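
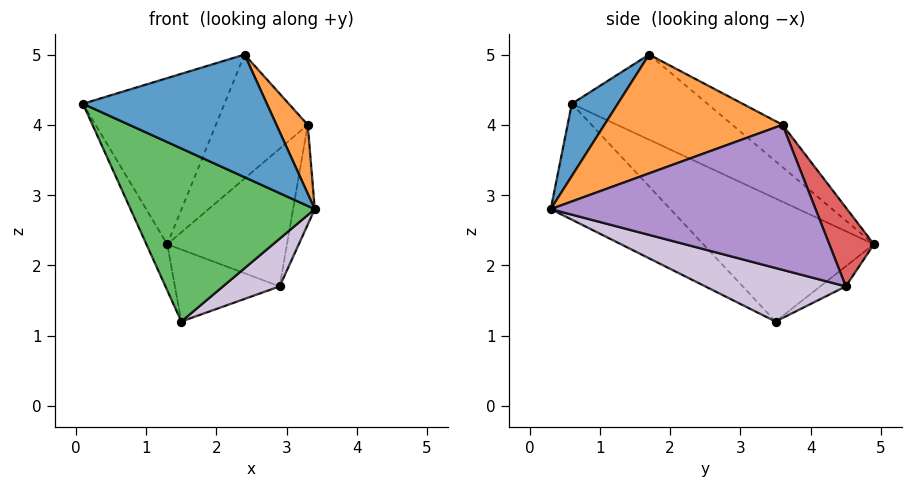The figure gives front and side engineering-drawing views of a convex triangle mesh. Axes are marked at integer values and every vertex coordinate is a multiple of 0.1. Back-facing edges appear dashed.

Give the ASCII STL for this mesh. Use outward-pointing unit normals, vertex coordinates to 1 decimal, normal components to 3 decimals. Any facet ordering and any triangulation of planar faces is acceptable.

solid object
 facet normal 0.196 -0.784 0.588
  outer loop
   vertex 2.4 1.7 5.0
   vertex 0.1 0.6 4.3
   vertex 3.4 0.3 2.8
  endloop
 endfacet
 facet normal -0.457 0.477 0.751
  outer loop
   vertex 2.4 1.7 5.0
   vertex 1.3 4.9 2.3
   vertex 0.1 0.6 4.3
  endloop
 endfacet
 facet normal 0.860 -0.151 0.487
  outer loop
   vertex 3.3 3.6 4.0
   vertex 2.4 1.7 5.0
   vertex 3.4 0.3 2.8
  endloop
 endfacet
 facet normal -0.302 0.552 0.777
  outer loop
   vertex 3.3 3.6 4.0
   vertex 1.3 4.9 2.3
   vertex 2.4 1.7 5.0
  endloop
 endfacet
 facet normal -0.379 -0.584 -0.718
  outer loop
   vertex 1.5 3.5 1.2
   vertex 3.4 0.3 2.8
   vertex 0.1 0.6 4.3
  endloop
 endfacet
 facet normal -0.941 0.115 -0.318
  outer loop
   vertex 1.5 3.5 1.2
   vertex 0.1 0.6 4.3
   vertex 1.3 4.9 2.3
  endloop
 endfacet
 facet normal 0.334 0.896 0.293
  outer loop
   vertex 2.9 4.5 1.7
   vertex 1.3 4.9 2.3
   vertex 3.3 3.6 4.0
  endloop
 endfacet
 facet normal -0.146 0.598 -0.788
  outer loop
   vertex 2.9 4.5 1.7
   vertex 1.5 3.5 1.2
   vertex 1.3 4.9 2.3
  endloop
 endfacet
 facet normal 0.987 0.081 -0.140
  outer loop
   vertex 2.9 4.5 1.7
   vertex 3.3 3.6 4.0
   vertex 3.4 0.3 2.8
  endloop
 endfacet
 facet normal 0.441 -0.178 -0.880
  outer loop
   vertex 2.9 4.5 1.7
   vertex 3.4 0.3 2.8
   vertex 1.5 3.5 1.2
  endloop
 endfacet
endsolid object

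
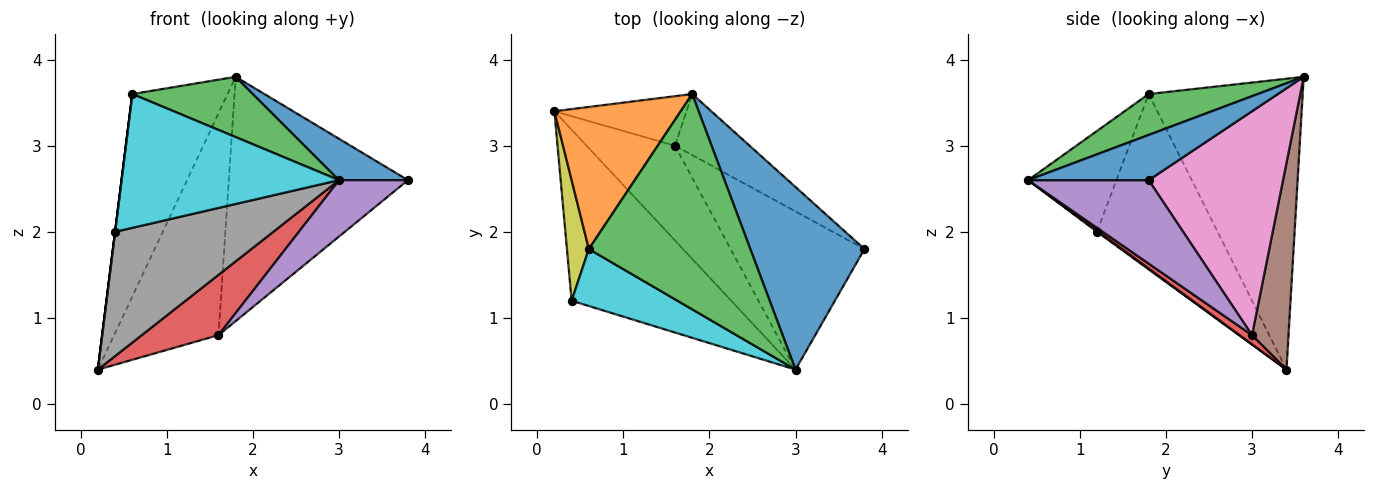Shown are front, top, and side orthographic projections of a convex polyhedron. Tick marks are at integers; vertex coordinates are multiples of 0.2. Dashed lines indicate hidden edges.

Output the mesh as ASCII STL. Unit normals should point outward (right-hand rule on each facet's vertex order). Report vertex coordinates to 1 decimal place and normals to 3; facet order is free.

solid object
 facet normal 0.360 -0.206 0.910
  outer loop
   vertex 1.8 3.6 3.8
   vertex 3.0 0.4 2.6
   vertex 3.8 1.8 2.6
  endloop
 endfacet
 facet normal -0.798 0.493 0.346
  outer loop
   vertex 0.6 1.8 3.6
   vertex 1.8 3.6 3.8
   vertex 0.2 3.4 0.4
  endloop
 endfacet
 facet normal 0.237 -0.262 0.936
  outer loop
   vertex 0.6 1.8 3.6
   vertex 3.0 0.4 2.6
   vertex 1.8 3.6 3.8
  endloop
 endfacet
 facet normal 0.087 -0.535 -0.840
  outer loop
   vertex 1.6 3.0 0.8
   vertex 3.0 0.4 2.6
   vertex 0.2 3.4 0.4
  endloop
 endfacet
 facet normal 0.507 -0.289 -0.812
  outer loop
   vertex 1.6 3.0 0.8
   vertex 3.8 1.8 2.6
   vertex 3.0 0.4 2.6
  endloop
 endfacet
 facet normal 0.323 0.924 -0.206
  outer loop
   vertex 1.6 3.0 0.8
   vertex 0.2 3.4 0.4
   vertex 1.8 3.6 3.8
  endloop
 endfacet
 facet normal 0.588 0.784 -0.196
  outer loop
   vertex 1.6 3.0 0.8
   vertex 1.8 3.6 3.8
   vertex 3.8 1.8 2.6
  endloop
 endfacet
 facet normal 0.006 -0.588 -0.809
  outer loop
   vertex 0.4 1.2 2.0
   vertex 0.2 3.4 0.4
   vertex 3.0 0.4 2.6
  endloop
 endfacet
 facet normal -0.992 0.000 0.124
  outer loop
   vertex 0.4 1.2 2.0
   vertex 0.6 1.8 3.6
   vertex 0.2 3.4 0.4
  endloop
 endfacet
 facet normal -0.350 -0.862 0.367
  outer loop
   vertex 0.4 1.2 2.0
   vertex 3.0 0.4 2.6
   vertex 0.6 1.8 3.6
  endloop
 endfacet
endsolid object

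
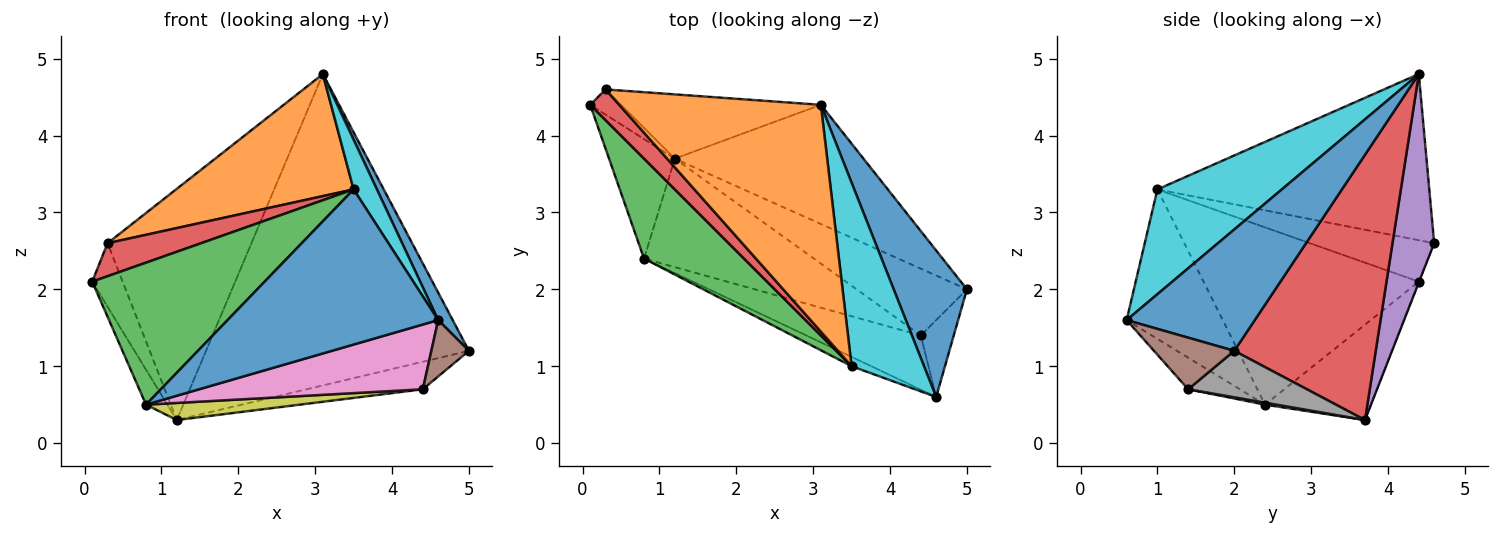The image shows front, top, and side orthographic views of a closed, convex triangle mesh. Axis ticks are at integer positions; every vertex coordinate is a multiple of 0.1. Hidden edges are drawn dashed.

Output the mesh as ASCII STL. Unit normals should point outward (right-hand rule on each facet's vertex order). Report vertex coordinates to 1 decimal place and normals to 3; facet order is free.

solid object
 facet normal 0.852 -0.097 0.514
  outer loop
   vertex 3.1 4.4 4.8
   vertex 4.6 0.6 1.6
   vertex 5.0 2.0 1.2
  endloop
 endfacet
 facet normal -0.812 0.164 -0.560
  outer loop
   vertex 1.2 3.7 0.3
   vertex 0.8 2.4 0.5
   vertex 0.1 4.4 2.1
  endloop
 endfacet
 facet normal -0.010 0.930 -0.368
  outer loop
   vertex 1.2 3.7 0.3
   vertex 0.1 4.4 2.1
   vertex 0.3 4.6 2.6
  endloop
 endfacet
 facet normal 0.449 0.835 -0.319
  outer loop
   vertex 1.2 3.7 0.3
   vertex 3.1 4.4 4.8
   vertex 5.0 2.0 1.2
  endloop
 endfacet
 facet normal 0.269 0.928 -0.258
  outer loop
   vertex 1.2 3.7 0.3
   vertex 0.3 4.6 2.6
   vertex 3.1 4.4 4.8
  endloop
 endfacet
 facet normal 0.784 -0.367 -0.500
  outer loop
   vertex 4.4 1.4 0.7
   vertex 5.0 2.0 1.2
   vertex 4.6 0.6 1.6
  endloop
 endfacet
 facet normal -0.175 -0.755 -0.632
  outer loop
   vertex 4.4 1.4 0.7
   vertex 4.6 0.6 1.6
   vertex 0.8 2.4 0.5
  endloop
 endfacet
 facet normal 0.363 0.355 -0.862
  outer loop
   vertex 4.4 1.4 0.7
   vertex 1.2 3.7 0.3
   vertex 5.0 2.0 1.2
  endloop
 endfacet
 facet normal 0.012 -0.156 -0.988
  outer loop
   vertex 4.4 1.4 0.7
   vertex 0.8 2.4 0.5
   vertex 1.2 3.7 0.3
  endloop
 endfacet
 facet normal 0.813 -0.152 0.562
  outer loop
   vertex 3.5 1.0 3.3
   vertex 4.6 0.6 1.6
   vertex 3.1 4.4 4.8
  endloop
 endfacet
 facet normal -0.415 -0.908 -0.054
  outer loop
   vertex 3.5 1.0 3.3
   vertex 0.8 2.4 0.5
   vertex 4.6 0.6 1.6
  endloop
 endfacet
 facet normal -0.587 -0.384 0.713
  outer loop
   vertex 3.5 1.0 3.3
   vertex 3.1 4.4 4.8
   vertex 0.3 4.6 2.6
  endloop
 endfacet
 facet normal -0.714 -0.572 0.403
  outer loop
   vertex 3.5 1.0 3.3
   vertex 0.1 4.4 2.1
   vertex 0.8 2.4 0.5
  endloop
 endfacet
 facet normal -0.697 -0.525 0.489
  outer loop
   vertex 3.5 1.0 3.3
   vertex 0.3 4.6 2.6
   vertex 0.1 4.4 2.1
  endloop
 endfacet
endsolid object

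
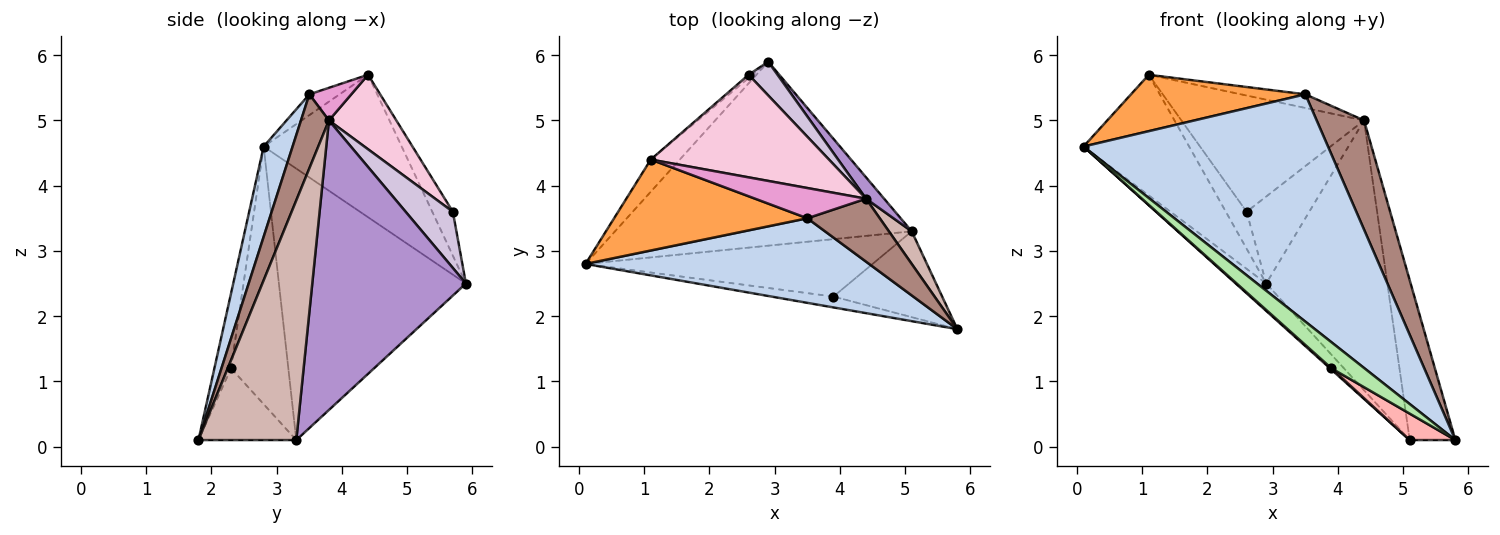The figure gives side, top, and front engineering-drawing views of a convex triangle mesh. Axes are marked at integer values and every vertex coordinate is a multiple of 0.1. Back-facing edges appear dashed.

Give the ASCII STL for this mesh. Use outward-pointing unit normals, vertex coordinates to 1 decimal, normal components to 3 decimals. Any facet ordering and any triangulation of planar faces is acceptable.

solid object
 facet normal -0.784 0.600 -0.160
  outer loop
   vertex 1.1 4.4 5.7
   vertex 2.9 5.9 2.5
   vertex 0.1 2.8 4.6
  endloop
 endfacet
 facet normal 0.110 -0.932 0.347
  outer loop
   vertex 3.5 3.5 5.4
   vertex 0.1 2.8 4.6
   vertex 5.8 1.8 0.1
  endloop
 endfacet
 facet normal -0.091 -0.525 0.846
  outer loop
   vertex 3.5 3.5 5.4
   vertex 1.1 4.4 5.7
   vertex 0.1 2.8 4.6
  endloop
 endfacet
 facet normal -0.671 0.109 -0.733
  outer loop
   vertex 5.1 3.3 0.1
   vertex 0.1 2.8 4.6
   vertex 2.9 5.9 2.5
  endloop
 endfacet
 facet normal -0.702 0.709 -0.063
  outer loop
   vertex 2.6 5.7 3.6
   vertex 2.9 5.9 2.5
   vertex 1.1 4.4 5.7
  endloop
 endfacet
 facet normal -0.422 -0.837 -0.349
  outer loop
   vertex 3.9 2.3 1.2
   vertex 5.8 1.8 0.1
   vertex 0.1 2.8 4.6
  endloop
 endfacet
 facet normal -0.668 -0.017 -0.744
  outer loop
   vertex 3.9 2.3 1.2
   vertex 0.1 2.8 4.6
   vertex 5.1 3.3 0.1
  endloop
 endfacet
 facet normal -0.533 -0.249 -0.808
  outer loop
   vertex 3.9 2.3 1.2
   vertex 5.1 3.3 0.1
   vertex 5.8 1.8 0.1
  endloop
 endfacet
 facet normal 0.784 0.618 0.049
  outer loop
   vertex 4.4 3.8 5.0
   vertex 5.1 3.3 0.1
   vertex 2.9 5.9 2.5
  endloop
 endfacet
 facet normal 0.575 0.763 0.296
  outer loop
   vertex 4.4 3.8 5.0
   vertex 2.9 5.9 2.5
   vertex 2.6 5.7 3.6
  endloop
 endfacet
 facet normal 0.455 -0.771 0.445
  outer loop
   vertex 4.4 3.8 5.0
   vertex 3.5 3.5 5.4
   vertex 5.8 1.8 0.1
  endloop
 endfacet
 facet normal 0.903 0.421 0.086
  outer loop
   vertex 4.4 3.8 5.0
   vertex 5.8 1.8 0.1
   vertex 5.1 3.3 0.1
  endloop
 endfacet
 facet normal 0.259 0.397 0.880
  outer loop
   vertex 4.4 3.8 5.0
   vertex 1.1 4.4 5.7
   vertex 3.5 3.5 5.4
  endloop
 endfacet
 facet normal 0.267 0.723 0.638
  outer loop
   vertex 4.4 3.8 5.0
   vertex 2.6 5.7 3.6
   vertex 1.1 4.4 5.7
  endloop
 endfacet
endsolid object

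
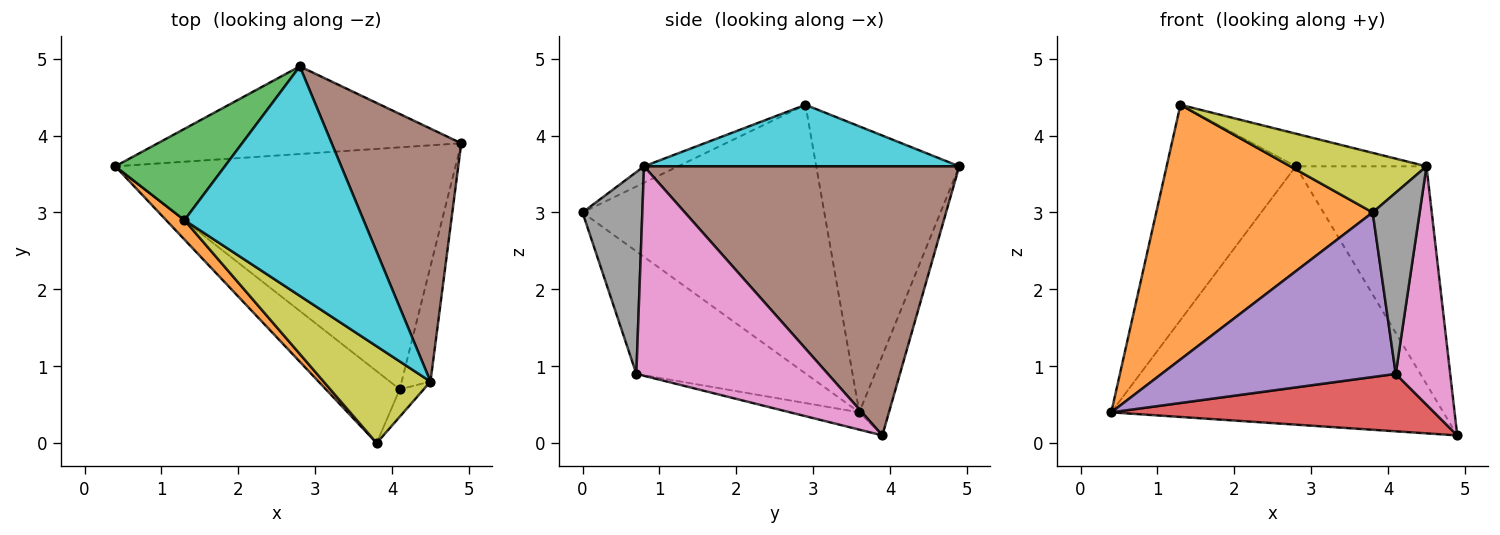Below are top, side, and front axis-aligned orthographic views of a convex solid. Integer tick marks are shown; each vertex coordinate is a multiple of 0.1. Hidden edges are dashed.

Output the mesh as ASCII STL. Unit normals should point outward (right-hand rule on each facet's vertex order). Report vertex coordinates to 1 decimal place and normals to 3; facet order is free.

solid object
 facet normal -0.084 0.944 -0.320
  outer loop
   vertex 2.8 4.9 3.6
   vertex 4.9 3.9 0.1
   vertex 0.4 3.6 0.4
  endloop
 endfacet
 facet normal -0.744 -0.666 0.051
  outer loop
   vertex 1.3 2.9 4.4
   vertex 0.4 3.6 0.4
   vertex 3.8 0.0 3.0
  endloop
 endfacet
 facet normal -0.714 0.645 0.273
  outer loop
   vertex 1.3 2.9 4.4
   vertex 2.8 4.9 3.6
   vertex 0.4 3.6 0.4
  endloop
 endfacet
 facet normal -0.049 -0.231 -0.972
  outer loop
   vertex 4.1 0.7 0.9
   vertex 0.4 3.6 0.4
   vertex 4.9 3.9 0.1
  endloop
 endfacet
 facet normal -0.553 -0.763 -0.333
  outer loop
   vertex 4.1 0.7 0.9
   vertex 3.8 0.0 3.0
   vertex 0.4 3.6 0.4
  endloop
 endfacet
 facet normal 0.844 0.350 0.406
  outer loop
   vertex 4.5 0.8 3.6
   vertex 4.9 3.9 0.1
   vertex 2.8 4.9 3.6
  endloop
 endfacet
 facet normal 0.954 -0.271 -0.131
  outer loop
   vertex 4.5 0.8 3.6
   vertex 4.1 0.7 0.9
   vertex 4.9 3.9 0.1
  endloop
 endfacet
 facet normal 0.783 -0.615 -0.093
  outer loop
   vertex 4.5 0.8 3.6
   vertex 3.8 0.0 3.0
   vertex 4.1 0.7 0.9
  endloop
 endfacet
 facet normal -0.130 -0.520 0.844
  outer loop
   vertex 4.5 0.8 3.6
   vertex 1.3 2.9 4.4
   vertex 3.8 0.0 3.0
  endloop
 endfacet
 facet normal 0.322 0.133 0.937
  outer loop
   vertex 4.5 0.8 3.6
   vertex 2.8 4.9 3.6
   vertex 1.3 2.9 4.4
  endloop
 endfacet
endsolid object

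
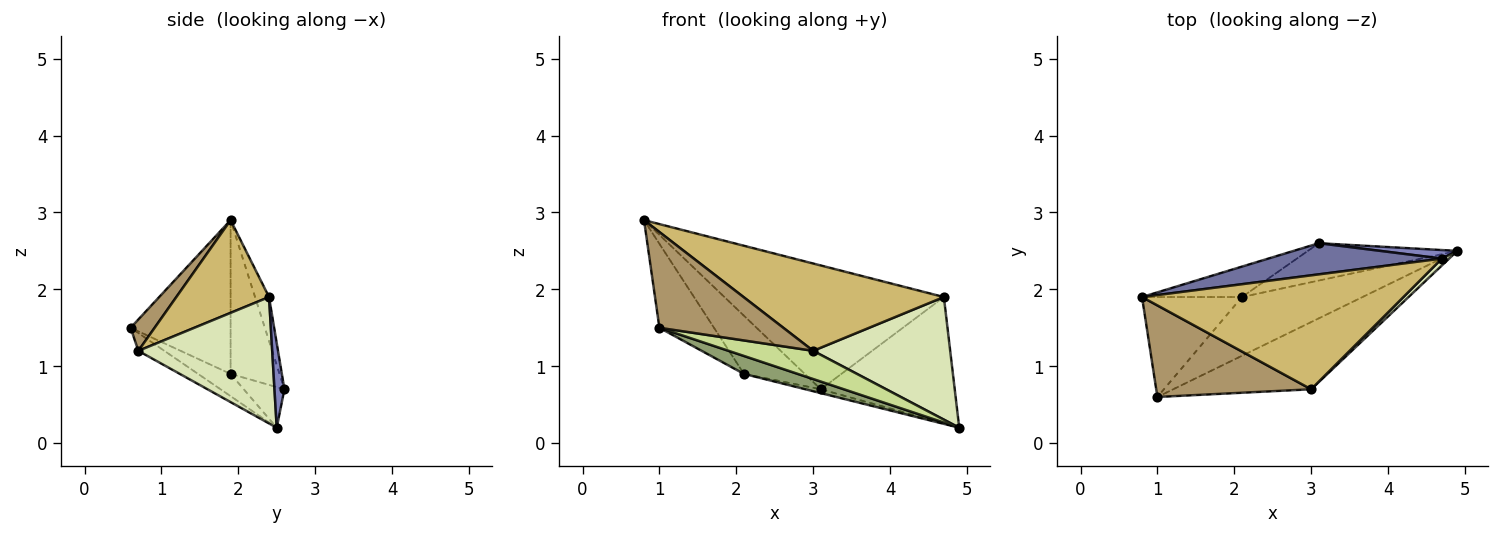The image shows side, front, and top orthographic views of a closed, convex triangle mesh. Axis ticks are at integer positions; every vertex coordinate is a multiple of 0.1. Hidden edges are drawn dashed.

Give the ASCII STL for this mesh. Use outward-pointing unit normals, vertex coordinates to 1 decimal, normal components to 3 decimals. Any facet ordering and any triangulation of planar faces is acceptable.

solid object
 facet normal -0.062 0.968 0.244
  outer loop
   vertex 4.7 2.4 1.9
   vertex 3.1 2.6 0.7
   vertex 0.8 1.9 2.9
  endloop
 endfacet
 facet normal 0.074 0.995 0.067
  outer loop
   vertex 4.7 2.4 1.9
   vertex 4.9 2.5 0.2
   vertex 3.1 2.6 0.7
  endloop
 endfacet
 facet normal -0.762 0.416 -0.496
  outer loop
   vertex 2.1 1.9 0.9
   vertex 1.0 0.6 1.5
   vertex 0.8 1.9 2.9
  endloop
 endfacet
 facet normal -0.581 0.722 -0.377
  outer loop
   vertex 2.1 1.9 0.9
   vertex 0.8 1.9 2.9
   vertex 3.1 2.6 0.7
  endloop
 endfacet
 facet normal -0.174 -0.288 -0.942
  outer loop
   vertex 2.1 1.9 0.9
   vertex 4.9 2.5 0.2
   vertex 1.0 0.6 1.5
  endloop
 endfacet
 facet normal -0.261 0.099 -0.960
  outer loop
   vertex 2.1 1.9 0.9
   vertex 3.1 2.6 0.7
   vertex 4.9 2.5 0.2
  endloop
 endfacet
 facet normal -0.118 -0.384 -0.916
  outer loop
   vertex 3.0 0.7 1.2
   vertex 1.0 0.6 1.5
   vertex 4.9 2.5 0.2
  endloop
 endfacet
 facet normal 0.698 -0.715 0.040
  outer loop
   vertex 3.0 0.7 1.2
   vertex 4.9 2.5 0.2
   vertex 4.7 2.4 1.9
  endloop
 endfacet
 facet normal 0.138 -0.716 0.684
  outer loop
   vertex 3.0 0.7 1.2
   vertex 0.8 1.9 2.9
   vertex 1.0 0.6 1.5
  endloop
 endfacet
 facet normal 0.271 -0.586 0.764
  outer loop
   vertex 3.0 0.7 1.2
   vertex 4.7 2.4 1.9
   vertex 0.8 1.9 2.9
  endloop
 endfacet
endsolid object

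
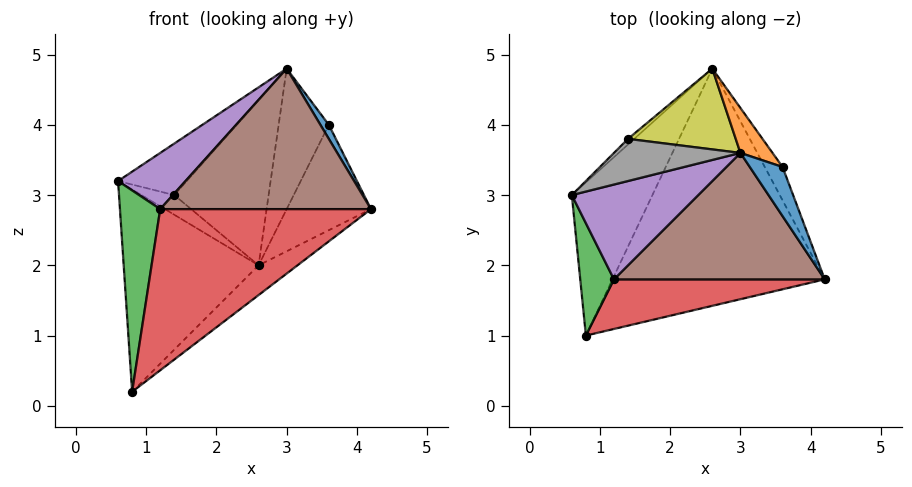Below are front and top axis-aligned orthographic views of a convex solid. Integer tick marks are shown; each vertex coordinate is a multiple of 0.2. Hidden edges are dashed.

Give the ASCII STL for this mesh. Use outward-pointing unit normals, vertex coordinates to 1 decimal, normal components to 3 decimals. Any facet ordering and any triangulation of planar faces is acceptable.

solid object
 facet normal -0.734 0.542 -0.410
  outer loop
   vertex 0.8 1.0 0.2
   vertex 0.6 3.0 3.2
   vertex 2.6 4.8 2.0
  endloop
 endfacet
 facet normal 0.589 0.101 -0.802
  outer loop
   vertex 0.8 1.0 0.2
   vertex 2.6 4.8 2.0
   vertex 4.2 1.8 2.8
  endloop
 endfacet
 facet normal -0.818 -0.502 0.280
  outer loop
   vertex 1.2 1.8 2.8
   vertex 0.6 3.0 3.2
   vertex 0.8 1.0 0.2
  endloop
 endfacet
 facet normal 0.000 -0.956 0.294
  outer loop
   vertex 1.2 1.8 2.8
   vertex 0.8 1.0 0.2
   vertex 4.2 1.8 2.8
  endloop
 endfacet
 facet normal -0.407 -0.466 0.786
  outer loop
   vertex 1.2 1.8 2.8
   vertex 3.0 3.6 4.8
   vertex 0.6 3.0 3.2
  endloop
 endfacet
 facet normal 0.000 -0.743 0.669
  outer loop
   vertex 1.2 1.8 2.8
   vertex 4.2 1.8 2.8
   vertex 3.0 3.6 4.8
  endloop
 endfacet
 facet normal -0.718 0.670 -0.191
  outer loop
   vertex 1.4 3.8 3.0
   vertex 2.6 4.8 2.0
   vertex 0.6 3.0 3.2
  endloop
 endfacet
 facet normal -0.524 0.659 0.539
  outer loop
   vertex 1.4 3.8 3.0
   vertex 0.6 3.0 3.2
   vertex 3.0 3.6 4.8
  endloop
 endfacet
 facet normal -0.357 0.839 0.411
  outer loop
   vertex 1.4 3.8 3.0
   vertex 3.0 3.6 4.8
   vertex 2.6 4.8 2.0
  endloop
 endfacet
 facet normal 0.889 0.437 -0.138
  outer loop
   vertex 3.6 3.4 4.0
   vertex 4.2 1.8 2.8
   vertex 2.6 4.8 2.0
  endloop
 endfacet
 facet normal 0.766 -0.177 0.618
  outer loop
   vertex 3.6 3.4 4.0
   vertex 3.0 3.6 4.8
   vertex 4.2 1.8 2.8
  endloop
 endfacet
 facet normal 0.586 0.772 0.247
  outer loop
   vertex 3.6 3.4 4.0
   vertex 2.6 4.8 2.0
   vertex 3.0 3.6 4.8
  endloop
 endfacet
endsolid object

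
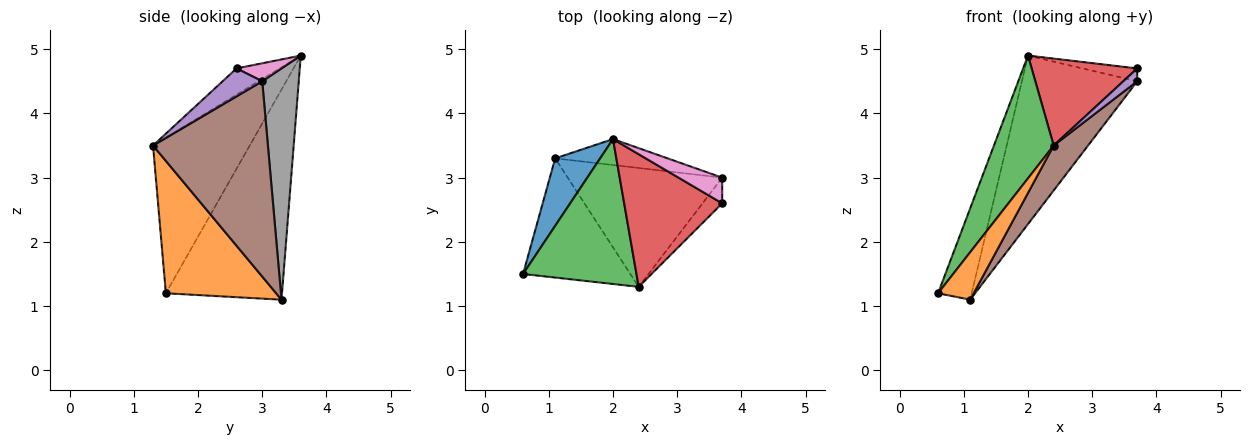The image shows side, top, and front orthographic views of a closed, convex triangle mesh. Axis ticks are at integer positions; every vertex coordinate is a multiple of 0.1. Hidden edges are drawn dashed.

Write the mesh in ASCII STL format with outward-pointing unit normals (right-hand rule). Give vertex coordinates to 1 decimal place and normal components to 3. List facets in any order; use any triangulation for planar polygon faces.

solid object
 facet normal -0.941 0.273 0.201
  outer loop
   vertex 2.0 3.6 4.9
   vertex 1.1 3.3 1.1
   vertex 0.6 1.5 1.2
  endloop
 endfacet
 facet normal 0.753 -0.243 -0.611
  outer loop
   vertex 2.4 1.3 3.5
   vertex 0.6 1.5 1.2
   vertex 1.1 3.3 1.1
  endloop
 endfacet
 facet normal -0.723 -0.447 0.527
  outer loop
   vertex 2.4 1.3 3.5
   vertex 2.0 3.6 4.9
   vertex 0.6 1.5 1.2
  endloop
 endfacet
 facet normal -0.219 -0.535 0.816
  outer loop
   vertex 2.4 1.3 3.5
   vertex 3.7 2.6 4.7
   vertex 2.0 3.6 4.9
  endloop
 endfacet
 facet normal 0.786 -0.276 -0.553
  outer loop
   vertex 3.7 3.0 4.5
   vertex 3.7 2.6 4.7
   vertex 2.4 1.3 3.5
  endloop
 endfacet
 facet normal 0.763 -0.229 -0.604
  outer loop
   vertex 3.7 3.0 4.5
   vertex 2.4 1.3 3.5
   vertex 1.1 3.3 1.1
  endloop
 endfacet
 facet normal 0.346 0.420 0.839
  outer loop
   vertex 3.7 3.0 4.5
   vertex 2.0 3.6 4.9
   vertex 3.7 2.6 4.7
  endloop
 endfacet
 facet normal 0.299 0.943 -0.145
  outer loop
   vertex 3.7 3.0 4.5
   vertex 1.1 3.3 1.1
   vertex 2.0 3.6 4.9
  endloop
 endfacet
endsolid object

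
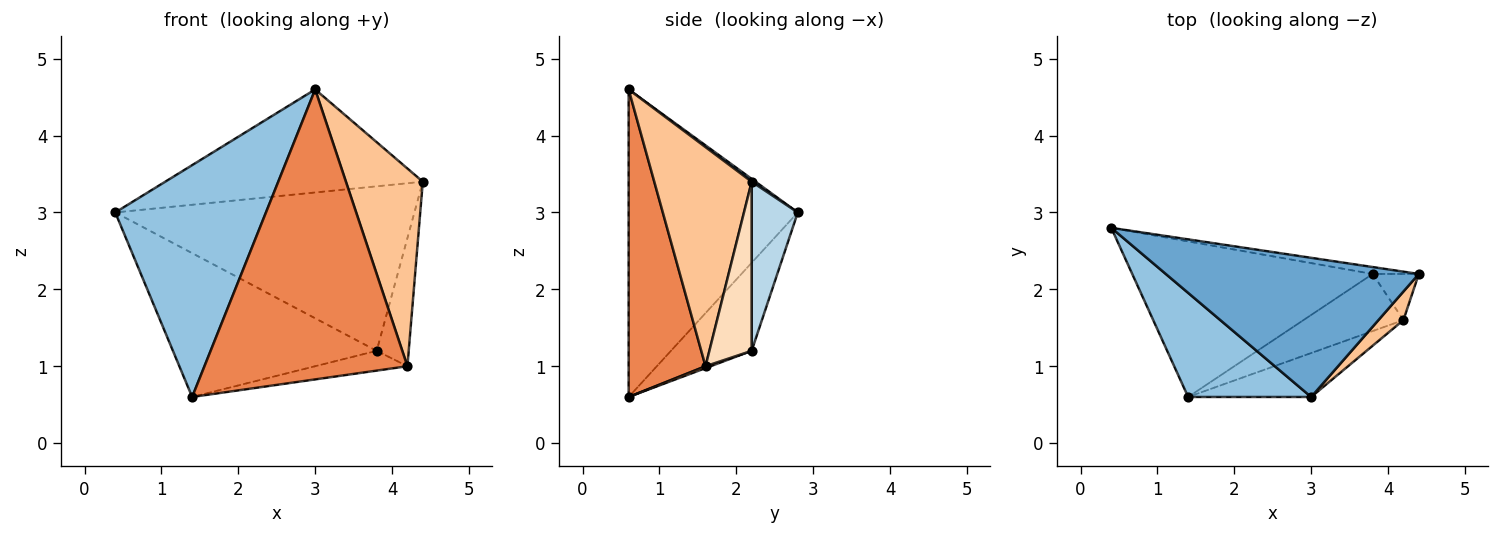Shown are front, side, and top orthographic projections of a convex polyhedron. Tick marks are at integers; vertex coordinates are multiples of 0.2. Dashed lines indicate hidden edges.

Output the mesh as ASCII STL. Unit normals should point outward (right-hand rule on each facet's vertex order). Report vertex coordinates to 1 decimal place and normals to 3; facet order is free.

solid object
 facet normal 0.009 0.595 0.804
  outer loop
   vertex 3.0 0.6 4.6
   vertex 4.4 2.2 3.4
   vertex 0.4 2.8 3.0
  endloop
 endfacet
 facet normal -0.715 -0.637 0.286
  outer loop
   vertex 3.0 0.6 4.6
   vertex 0.4 2.8 3.0
   vertex 1.4 0.6 0.6
  endloop
 endfacet
 facet normal 0.152 0.987 -0.042
  outer loop
   vertex 3.8 2.2 1.2
   vertex 0.4 2.8 3.0
   vertex 4.4 2.2 3.4
  endloop
 endfacet
 facet normal -0.260 0.656 -0.709
  outer loop
   vertex 3.8 2.2 1.2
   vertex 1.4 0.6 0.6
   vertex 0.4 2.8 3.0
  endloop
 endfacet
 facet normal 0.351 -0.926 -0.140
  outer loop
   vertex 4.2 1.6 1.0
   vertex 3.0 0.6 4.6
   vertex 1.4 0.6 0.6
  endloop
 endfacet
 facet normal 0.018 0.327 -0.945
  outer loop
   vertex 4.2 1.6 1.0
   vertex 1.4 0.6 0.6
   vertex 3.8 2.2 1.2
  endloop
 endfacet
 facet normal 0.782 -0.617 0.089
  outer loop
   vertex 4.2 1.6 1.0
   vertex 4.4 2.2 3.4
   vertex 3.0 0.6 4.6
  endloop
 endfacet
 facet normal 0.779 0.590 -0.212
  outer loop
   vertex 4.2 1.6 1.0
   vertex 3.8 2.2 1.2
   vertex 4.4 2.2 3.4
  endloop
 endfacet
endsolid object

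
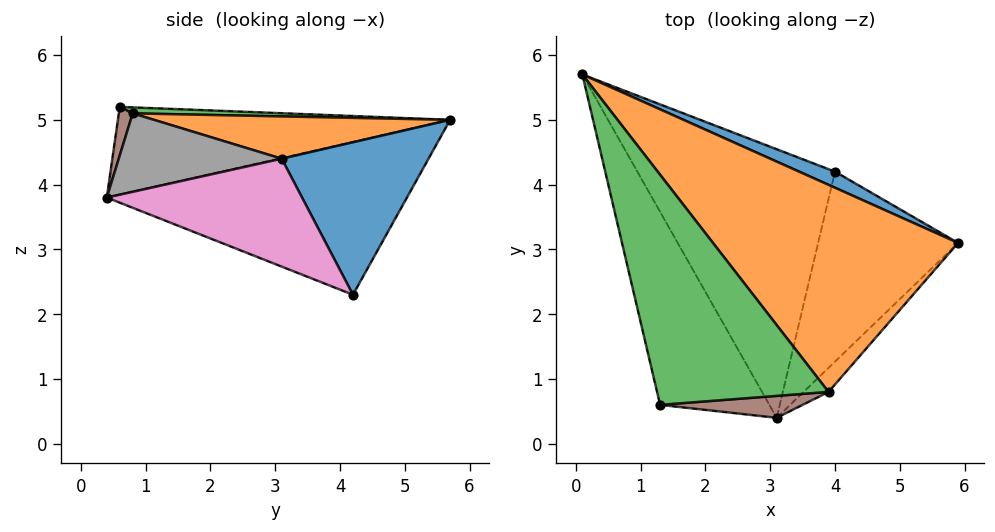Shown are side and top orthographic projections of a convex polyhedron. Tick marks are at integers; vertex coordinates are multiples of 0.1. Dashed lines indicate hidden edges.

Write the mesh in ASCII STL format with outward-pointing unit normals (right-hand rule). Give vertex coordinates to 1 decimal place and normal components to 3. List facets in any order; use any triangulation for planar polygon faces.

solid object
 facet normal 0.416 0.904 0.098
  outer loop
   vertex 4.0 4.2 2.3
   vertex 0.1 5.7 5.0
   vertex 5.9 3.1 4.4
  endloop
 endfacet
 facet normal 0.168 0.150 0.974
  outer loop
   vertex 3.9 0.8 5.1
   vertex 5.9 3.1 4.4
   vertex 0.1 5.7 5.0
  endloop
 endfacet
 facet normal 0.035 0.047 0.998
  outer loop
   vertex 3.9 0.8 5.1
   vertex 0.1 5.7 5.0
   vertex 1.3 0.6 5.2
  endloop
 endfacet
 facet normal -0.617 -0.175 -0.768
  outer loop
   vertex 3.1 0.4 3.8
   vertex 1.3 0.6 5.2
   vertex 0.1 5.7 5.0
  endloop
 endfacet
 facet normal -0.604 -0.165 -0.780
  outer loop
   vertex 3.1 0.4 3.8
   vertex 0.1 5.7 5.0
   vertex 4.0 4.2 2.3
  endloop
 endfacet
 facet normal 0.084 -0.966 0.246
  outer loop
   vertex 3.1 0.4 3.8
   vertex 3.9 0.8 5.1
   vertex 1.3 0.6 5.2
  endloop
 endfacet
 facet normal 0.555 -0.416 -0.720
  outer loop
   vertex 3.1 0.4 3.8
   vertex 4.0 4.2 2.3
   vertex 5.9 3.1 4.4
  endloop
 endfacet
 facet normal 0.701 -0.677 -0.223
  outer loop
   vertex 3.1 0.4 3.8
   vertex 5.9 3.1 4.4
   vertex 3.9 0.8 5.1
  endloop
 endfacet
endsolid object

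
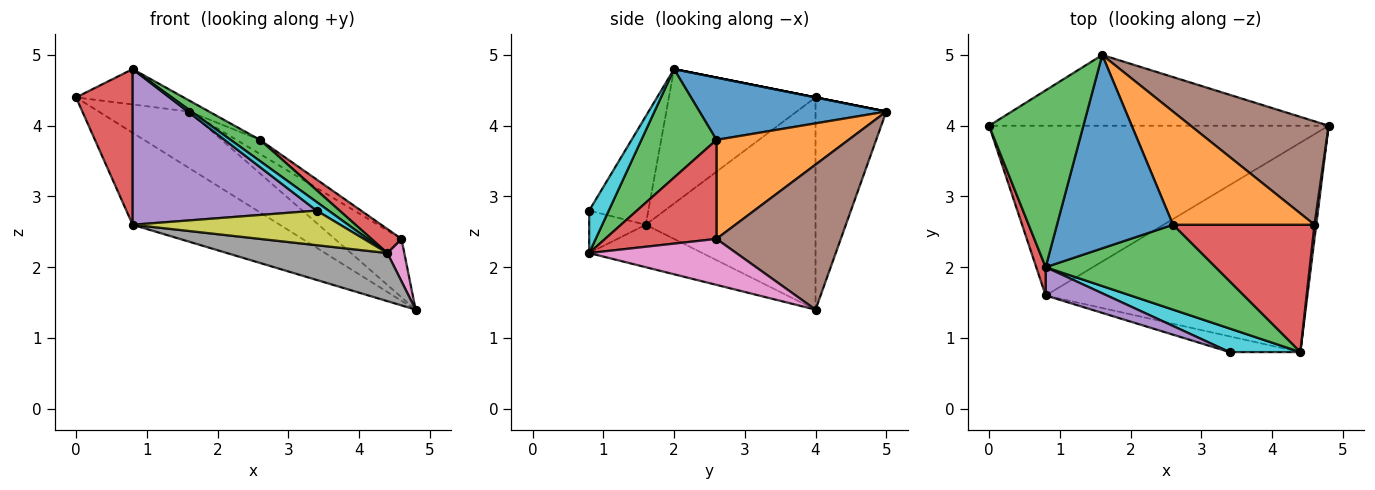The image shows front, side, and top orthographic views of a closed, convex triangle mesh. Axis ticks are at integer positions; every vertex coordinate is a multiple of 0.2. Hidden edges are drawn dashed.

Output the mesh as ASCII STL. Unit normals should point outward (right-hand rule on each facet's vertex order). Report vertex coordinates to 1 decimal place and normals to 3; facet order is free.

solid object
 facet normal -0.439 0.561 -0.702
  outer loop
   vertex 1.6 5.0 4.2
   vertex 4.8 4.0 1.4
   vertex 0.0 4.0 4.4
  endloop
 endfacet
 facet normal -0.482 0.417 -0.771
  outer loop
   vertex 0.8 1.6 2.6
   vertex 0.0 4.0 4.4
   vertex 4.8 4.0 1.4
  endloop
 endfacet
 facet normal 0.000 0.196 0.981
  outer loop
   vertex 0.8 2.0 4.8
   vertex 1.6 5.0 4.2
   vertex 0.0 4.0 4.4
  endloop
 endfacet
 facet normal -0.931 -0.359 0.065
  outer loop
   vertex 0.8 2.0 4.8
   vertex 0.0 4.0 4.4
   vertex 0.8 1.6 2.6
  endloop
 endfacet
 facet normal -0.302 -0.938 0.171
  outer loop
   vertex 0.8 2.0 4.8
   vertex 0.8 1.6 2.6
   vertex 3.4 0.8 2.8
  endloop
 endfacet
 facet normal 0.675 0.362 0.642
  outer loop
   vertex 4.6 2.6 2.4
   vertex 4.8 4.0 1.4
   vertex 1.6 5.0 4.2
  endloop
 endfacet
 facet normal 0.993 -0.115 0.038
  outer loop
   vertex 4.4 0.8 2.2
   vertex 4.8 4.0 1.4
   vertex 4.6 2.6 2.4
  endloop
 endfacet
 facet normal -0.156 -0.221 -0.963
  outer loop
   vertex 4.4 0.8 2.2
   vertex 0.8 1.6 2.6
   vertex 4.8 4.0 1.4
  endloop
 endfacet
 facet normal -0.241 -0.884 -0.402
  outer loop
   vertex 4.4 0.8 2.2
   vertex 3.4 0.8 2.8
   vertex 0.8 1.6 2.6
  endloop
 endfacet
 facet normal 0.491 -0.300 0.818
  outer loop
   vertex 4.4 0.8 2.2
   vertex 0.8 2.0 4.8
   vertex 3.4 0.8 2.8
  endloop
 endfacet
 facet normal 0.472 0.050 0.880
  outer loop
   vertex 2.6 2.6 3.8
   vertex 1.6 5.0 4.2
   vertex 0.8 2.0 4.8
  endloop
 endfacet
 facet normal 0.570 0.102 0.815
  outer loop
   vertex 2.6 2.6 3.8
   vertex 4.6 2.6 2.4
   vertex 1.6 5.0 4.2
  endloop
 endfacet
 facet normal 0.527 -0.206 0.825
  outer loop
   vertex 2.6 2.6 3.8
   vertex 0.8 2.0 4.8
   vertex 4.4 0.8 2.2
  endloop
 endfacet
 facet normal 0.567 -0.153 0.810
  outer loop
   vertex 2.6 2.6 3.8
   vertex 4.4 0.8 2.2
   vertex 4.6 2.6 2.4
  endloop
 endfacet
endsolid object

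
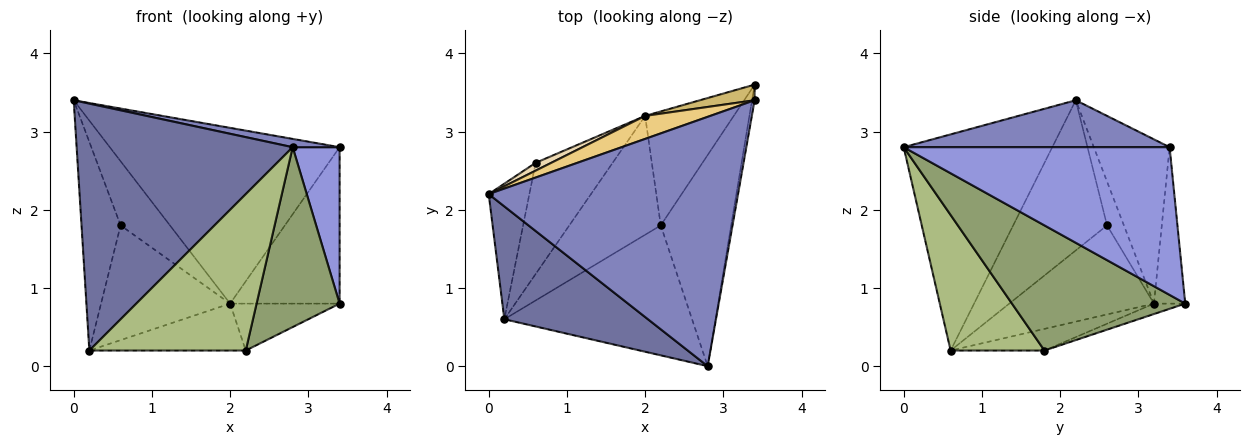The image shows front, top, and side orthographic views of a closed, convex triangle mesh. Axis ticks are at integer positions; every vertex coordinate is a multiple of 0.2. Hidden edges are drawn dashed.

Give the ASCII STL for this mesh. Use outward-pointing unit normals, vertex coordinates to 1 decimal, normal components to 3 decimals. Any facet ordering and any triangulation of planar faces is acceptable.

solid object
 facet normal -0.530 -0.771 0.352
  outer loop
   vertex 0.2 0.6 0.2
   vertex 2.8 0.0 2.8
   vertex 0.0 2.2 3.4
  endloop
 endfacet
 facet normal 0.185 -0.033 0.982
  outer loop
   vertex 3.4 3.4 2.8
   vertex 0.0 2.2 3.4
   vertex 2.8 0.0 2.8
  endloop
 endfacet
 facet normal 0.985 -0.174 -0.017
  outer loop
   vertex 3.4 3.4 2.8
   vertex 2.8 0.0 2.8
   vertex 3.4 3.6 0.8
  endloop
 endfacet
 facet normal -0.896 0.373 -0.243
  outer loop
   vertex 0.6 2.6 1.8
   vertex 0.2 0.6 0.2
   vertex 0.0 2.2 3.4
  endloop
 endfacet
 facet normal 0.804 -0.385 -0.452
  outer loop
   vertex 2.2 1.8 0.2
   vertex 3.4 3.6 0.8
   vertex 2.8 0.0 2.8
  endloop
 endfacet
 facet normal 0.419 -0.698 -0.580
  outer loop
   vertex 2.2 1.8 0.2
   vertex 2.8 0.0 2.8
   vertex 0.2 0.6 0.2
  endloop
 endfacet
 facet normal -0.627 0.559 -0.542
  outer loop
   vertex 2.0 3.2 0.8
   vertex 0.2 0.6 0.2
   vertex 0.6 2.6 1.8
  endloop
 endfacet
 facet normal -0.108 0.379 -0.919
  outer loop
   vertex 2.0 3.2 0.8
   vertex 3.4 3.6 0.8
   vertex 2.2 1.8 0.2
  endloop
 endfacet
 facet normal -0.215 0.359 -0.908
  outer loop
   vertex 2.0 3.2 0.8
   vertex 2.2 1.8 0.2
   vertex 0.2 0.6 0.2
  endloop
 endfacet
 facet normal -0.273 0.957 0.096
  outer loop
   vertex 2.0 3.2 0.8
   vertex 3.4 3.4 2.8
   vertex 3.4 3.6 0.8
  endloop
 endfacet
 facet normal -0.311 0.942 0.123
  outer loop
   vertex 2.0 3.2 0.8
   vertex 0.0 2.2 3.4
   vertex 3.4 3.4 2.8
  endloop
 endfacet
 facet normal -0.321 0.940 0.115
  outer loop
   vertex 2.0 3.2 0.8
   vertex 0.6 2.6 1.8
   vertex 0.0 2.2 3.4
  endloop
 endfacet
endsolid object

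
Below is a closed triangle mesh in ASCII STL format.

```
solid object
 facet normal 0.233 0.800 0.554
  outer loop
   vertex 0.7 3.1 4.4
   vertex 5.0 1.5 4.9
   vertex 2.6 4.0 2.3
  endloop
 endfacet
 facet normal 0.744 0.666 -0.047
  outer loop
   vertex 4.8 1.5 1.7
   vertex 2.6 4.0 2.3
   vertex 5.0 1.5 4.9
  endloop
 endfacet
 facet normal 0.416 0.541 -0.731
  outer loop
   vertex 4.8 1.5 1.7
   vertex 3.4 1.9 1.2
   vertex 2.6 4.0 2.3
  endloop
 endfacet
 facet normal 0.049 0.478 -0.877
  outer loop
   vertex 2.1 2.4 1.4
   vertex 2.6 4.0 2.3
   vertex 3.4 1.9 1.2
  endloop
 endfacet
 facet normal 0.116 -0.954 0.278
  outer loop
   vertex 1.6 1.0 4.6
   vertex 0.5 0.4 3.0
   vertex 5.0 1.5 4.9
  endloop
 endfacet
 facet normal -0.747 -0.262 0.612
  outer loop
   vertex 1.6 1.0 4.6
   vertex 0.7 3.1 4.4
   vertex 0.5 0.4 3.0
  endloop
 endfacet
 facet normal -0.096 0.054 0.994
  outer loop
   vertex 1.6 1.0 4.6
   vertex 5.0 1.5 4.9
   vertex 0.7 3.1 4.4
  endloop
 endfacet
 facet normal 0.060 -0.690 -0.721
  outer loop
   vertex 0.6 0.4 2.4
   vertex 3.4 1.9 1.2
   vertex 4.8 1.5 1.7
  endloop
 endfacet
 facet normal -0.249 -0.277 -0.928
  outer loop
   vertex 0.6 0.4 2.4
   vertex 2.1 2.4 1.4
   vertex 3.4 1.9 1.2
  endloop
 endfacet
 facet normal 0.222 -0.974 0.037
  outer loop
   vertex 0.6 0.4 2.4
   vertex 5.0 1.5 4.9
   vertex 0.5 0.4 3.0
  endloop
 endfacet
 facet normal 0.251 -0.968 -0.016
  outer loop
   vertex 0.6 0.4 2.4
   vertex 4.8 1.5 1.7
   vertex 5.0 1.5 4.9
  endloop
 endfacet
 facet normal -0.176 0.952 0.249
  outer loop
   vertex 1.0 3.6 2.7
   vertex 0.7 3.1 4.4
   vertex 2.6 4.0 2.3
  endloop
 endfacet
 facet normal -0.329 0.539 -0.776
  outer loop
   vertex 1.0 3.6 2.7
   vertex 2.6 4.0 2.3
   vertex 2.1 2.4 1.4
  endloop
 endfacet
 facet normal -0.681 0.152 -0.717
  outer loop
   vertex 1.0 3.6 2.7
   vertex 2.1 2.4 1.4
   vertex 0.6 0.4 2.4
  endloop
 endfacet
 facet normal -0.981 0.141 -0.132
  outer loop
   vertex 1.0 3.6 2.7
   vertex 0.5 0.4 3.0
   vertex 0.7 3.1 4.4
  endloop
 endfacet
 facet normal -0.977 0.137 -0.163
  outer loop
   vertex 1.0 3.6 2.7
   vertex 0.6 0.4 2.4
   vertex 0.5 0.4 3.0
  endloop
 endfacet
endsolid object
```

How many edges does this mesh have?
24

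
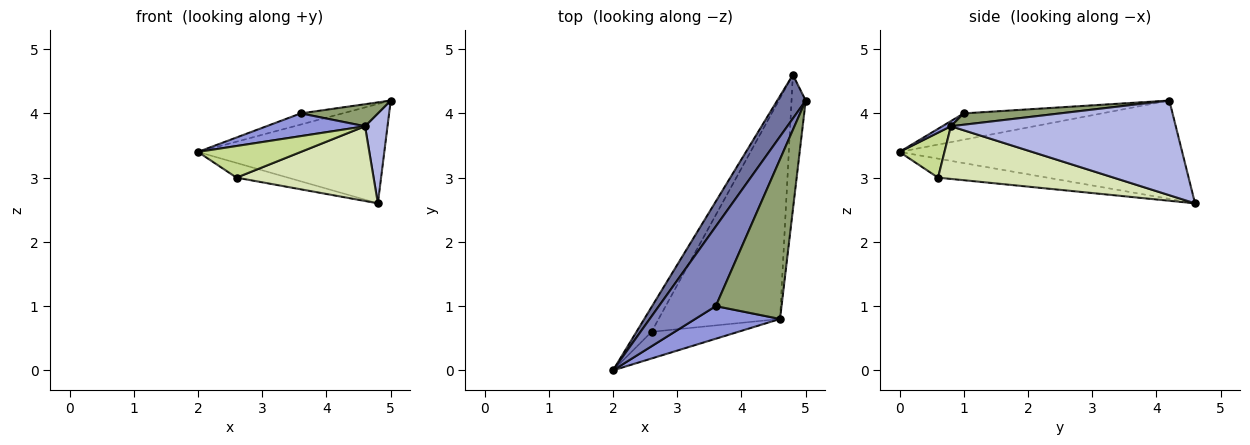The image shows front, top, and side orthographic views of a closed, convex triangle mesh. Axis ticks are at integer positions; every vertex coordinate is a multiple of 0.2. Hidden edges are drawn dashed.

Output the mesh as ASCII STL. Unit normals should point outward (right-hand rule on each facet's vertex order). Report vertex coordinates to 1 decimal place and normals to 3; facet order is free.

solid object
 facet normal -0.812 0.535 0.235
  outer loop
   vertex 4.8 4.6 2.6
   vertex 2.0 0.0 3.4
   vertex 5.0 4.2 4.2
  endloop
 endfacet
 facet normal -0.416 0.126 0.900
  outer loop
   vertex 3.6 1.0 4.0
   vertex 5.0 4.2 4.2
   vertex 2.0 0.0 3.4
  endloop
 endfacet
 facet normal 0.050 -0.571 0.819
  outer loop
   vertex 4.6 0.8 3.8
   vertex 3.6 1.0 4.0
   vertex 2.0 0.0 3.4
  endloop
 endfacet
 facet normal 0.984 -0.098 -0.148
  outer loop
   vertex 4.6 0.8 3.8
   vertex 4.8 4.6 2.6
   vertex 5.0 4.2 4.2
  endloop
 endfacet
 facet normal 0.168 -0.135 0.976
  outer loop
   vertex 4.6 0.8 3.8
   vertex 5.0 4.2 4.2
   vertex 3.6 1.0 4.0
  endloop
 endfacet
 facet normal -0.735 0.346 -0.584
  outer loop
   vertex 2.6 0.6 3.0
   vertex 2.0 0.0 3.4
   vertex 4.8 4.6 2.6
  endloop
 endfacet
 facet normal 0.317 -0.725 -0.612
  outer loop
   vertex 2.6 0.6 3.0
   vertex 4.6 0.8 3.8
   vertex 2.0 0.0 3.4
  endloop
 endfacet
 facet normal 0.380 -0.297 -0.876
  outer loop
   vertex 2.6 0.6 3.0
   vertex 4.8 4.6 2.6
   vertex 4.6 0.8 3.8
  endloop
 endfacet
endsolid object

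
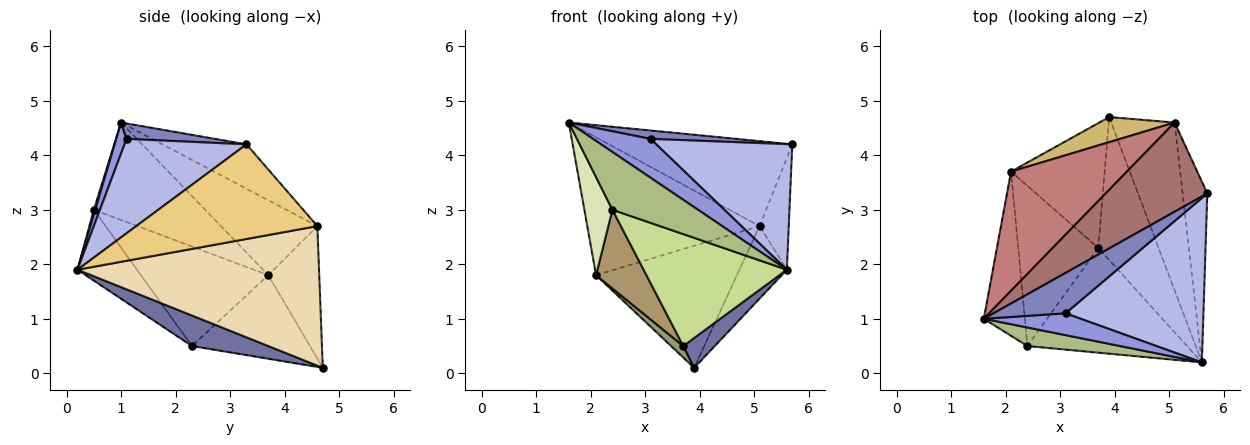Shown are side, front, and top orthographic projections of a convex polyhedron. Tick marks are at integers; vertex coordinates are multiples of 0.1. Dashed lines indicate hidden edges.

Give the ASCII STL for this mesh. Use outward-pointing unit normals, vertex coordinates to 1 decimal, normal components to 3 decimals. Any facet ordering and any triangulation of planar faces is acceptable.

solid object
 facet normal 0.444 -0.183 -0.877
  outer loop
   vertex 3.7 2.3 0.5
   vertex 3.9 4.7 0.1
   vertex 5.6 0.2 1.9
  endloop
 endfacet
 facet normal 0.205 -0.199 0.958
  outer loop
   vertex 3.1 1.1 4.3
   vertex 5.7 3.3 4.2
   vertex 1.6 1.0 4.6
  endloop
 endfacet
 facet normal 0.154 -0.862 0.484
  outer loop
   vertex 3.1 1.1 4.3
   vertex 1.6 1.0 4.6
   vertex 5.6 0.2 1.9
  endloop
 endfacet
 facet normal 0.478 -0.533 0.698
  outer loop
   vertex 3.1 1.1 4.3
   vertex 5.6 0.2 1.9
   vertex 5.7 3.3 4.2
  endloop
 endfacet
 facet normal -0.665 -0.069 -0.744
  outer loop
   vertex 2.1 3.7 1.8
   vertex 3.9 4.7 0.1
   vertex 3.7 2.3 0.5
  endloop
 endfacet
 facet normal 0.016 -0.952 0.305
  outer loop
   vertex 2.4 0.5 3.0
   vertex 5.6 0.2 1.9
   vertex 1.6 1.0 4.6
  endloop
 endfacet
 facet normal -0.290 -0.699 -0.654
  outer loop
   vertex 2.4 0.5 3.0
   vertex 3.7 2.3 0.5
   vertex 5.6 0.2 1.9
  endloop
 endfacet
 facet normal -0.898 -0.226 -0.378
  outer loop
   vertex 2.4 0.5 3.0
   vertex 1.6 1.0 4.6
   vertex 2.1 3.7 1.8
  endloop
 endfacet
 facet normal -0.744 -0.294 -0.599
  outer loop
   vertex 2.4 0.5 3.0
   vertex 2.1 3.7 1.8
   vertex 3.7 2.3 0.5
  endloop
 endfacet
 facet normal -0.334 0.923 0.190
  outer loop
   vertex 5.1 4.6 2.7
   vertex 3.9 4.7 0.1
   vertex 2.1 3.7 1.8
  endloop
 endfacet
 facet normal 0.956 0.154 -0.249
  outer loop
   vertex 5.1 4.6 2.7
   vertex 5.7 3.3 4.2
   vertex 5.6 0.2 1.9
  endloop
 endfacet
 facet normal 0.896 0.176 -0.407
  outer loop
   vertex 5.1 4.6 2.7
   vertex 5.6 0.2 1.9
   vertex 3.9 4.7 0.1
  endloop
 endfacet
 facet normal -0.301 0.658 0.690
  outer loop
   vertex 5.1 4.6 2.7
   vertex 1.6 1.0 4.6
   vertex 5.7 3.3 4.2
  endloop
 endfacet
 facet normal -0.390 0.697 0.602
  outer loop
   vertex 5.1 4.6 2.7
   vertex 2.1 3.7 1.8
   vertex 1.6 1.0 4.6
  endloop
 endfacet
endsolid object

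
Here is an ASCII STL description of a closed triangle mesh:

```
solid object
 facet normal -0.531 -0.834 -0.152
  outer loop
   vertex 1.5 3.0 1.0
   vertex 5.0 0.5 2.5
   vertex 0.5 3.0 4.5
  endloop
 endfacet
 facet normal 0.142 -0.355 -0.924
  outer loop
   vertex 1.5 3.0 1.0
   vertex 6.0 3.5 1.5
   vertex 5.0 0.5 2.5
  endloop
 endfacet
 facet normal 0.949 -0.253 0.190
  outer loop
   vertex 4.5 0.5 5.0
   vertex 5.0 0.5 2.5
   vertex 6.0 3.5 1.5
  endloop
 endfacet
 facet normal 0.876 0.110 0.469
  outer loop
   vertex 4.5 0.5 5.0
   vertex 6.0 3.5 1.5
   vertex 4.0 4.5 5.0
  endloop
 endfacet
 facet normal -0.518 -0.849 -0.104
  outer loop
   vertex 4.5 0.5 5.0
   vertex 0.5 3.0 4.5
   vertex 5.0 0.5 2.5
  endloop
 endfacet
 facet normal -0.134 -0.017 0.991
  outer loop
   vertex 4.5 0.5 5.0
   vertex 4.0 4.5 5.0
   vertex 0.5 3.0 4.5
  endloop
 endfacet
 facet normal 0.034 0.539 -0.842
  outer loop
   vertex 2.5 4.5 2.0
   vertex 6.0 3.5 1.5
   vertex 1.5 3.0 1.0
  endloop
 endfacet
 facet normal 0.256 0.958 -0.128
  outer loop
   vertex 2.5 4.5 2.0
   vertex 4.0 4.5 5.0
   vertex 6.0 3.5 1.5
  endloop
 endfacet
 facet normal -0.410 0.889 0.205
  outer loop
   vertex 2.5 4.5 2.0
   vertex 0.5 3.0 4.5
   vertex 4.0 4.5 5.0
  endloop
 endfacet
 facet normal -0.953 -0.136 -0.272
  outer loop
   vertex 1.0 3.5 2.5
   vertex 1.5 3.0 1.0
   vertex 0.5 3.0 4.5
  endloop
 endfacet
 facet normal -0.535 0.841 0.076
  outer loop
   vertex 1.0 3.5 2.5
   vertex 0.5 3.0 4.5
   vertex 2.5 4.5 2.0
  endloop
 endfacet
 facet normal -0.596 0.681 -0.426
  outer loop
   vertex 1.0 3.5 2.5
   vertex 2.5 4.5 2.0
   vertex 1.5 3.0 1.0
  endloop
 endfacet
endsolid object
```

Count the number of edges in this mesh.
18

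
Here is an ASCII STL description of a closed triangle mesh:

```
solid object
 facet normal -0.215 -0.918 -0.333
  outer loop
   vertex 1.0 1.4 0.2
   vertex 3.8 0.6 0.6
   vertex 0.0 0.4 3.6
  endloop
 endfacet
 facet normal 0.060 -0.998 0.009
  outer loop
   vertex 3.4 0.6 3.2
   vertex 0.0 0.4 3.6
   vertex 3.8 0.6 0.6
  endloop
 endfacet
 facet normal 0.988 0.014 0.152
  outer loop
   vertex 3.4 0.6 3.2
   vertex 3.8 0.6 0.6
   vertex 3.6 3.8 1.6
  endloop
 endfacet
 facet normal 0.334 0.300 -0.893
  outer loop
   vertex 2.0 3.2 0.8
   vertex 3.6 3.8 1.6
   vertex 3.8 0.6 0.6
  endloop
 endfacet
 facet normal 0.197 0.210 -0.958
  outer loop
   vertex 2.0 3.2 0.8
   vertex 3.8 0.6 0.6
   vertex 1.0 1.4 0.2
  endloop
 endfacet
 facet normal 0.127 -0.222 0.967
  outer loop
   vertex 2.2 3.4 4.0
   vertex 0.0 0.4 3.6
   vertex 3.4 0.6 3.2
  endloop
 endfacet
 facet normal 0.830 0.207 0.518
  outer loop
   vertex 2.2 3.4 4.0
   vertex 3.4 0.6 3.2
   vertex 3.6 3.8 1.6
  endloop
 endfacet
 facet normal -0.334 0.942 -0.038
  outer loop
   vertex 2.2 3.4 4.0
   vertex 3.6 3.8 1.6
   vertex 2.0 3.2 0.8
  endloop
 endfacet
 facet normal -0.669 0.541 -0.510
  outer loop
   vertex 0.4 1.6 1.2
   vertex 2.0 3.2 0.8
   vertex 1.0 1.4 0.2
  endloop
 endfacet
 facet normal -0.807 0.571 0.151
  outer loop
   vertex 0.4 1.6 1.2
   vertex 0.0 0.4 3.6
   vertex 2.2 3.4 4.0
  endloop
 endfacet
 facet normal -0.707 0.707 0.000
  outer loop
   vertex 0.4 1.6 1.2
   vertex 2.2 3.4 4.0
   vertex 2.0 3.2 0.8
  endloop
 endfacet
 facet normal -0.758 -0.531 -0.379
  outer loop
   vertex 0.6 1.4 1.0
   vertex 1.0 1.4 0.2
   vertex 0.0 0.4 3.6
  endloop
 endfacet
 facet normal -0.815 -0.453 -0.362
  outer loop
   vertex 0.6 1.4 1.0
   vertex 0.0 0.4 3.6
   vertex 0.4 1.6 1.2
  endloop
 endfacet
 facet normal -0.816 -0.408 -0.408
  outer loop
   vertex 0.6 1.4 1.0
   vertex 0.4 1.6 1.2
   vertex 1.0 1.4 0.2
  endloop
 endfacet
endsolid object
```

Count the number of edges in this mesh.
21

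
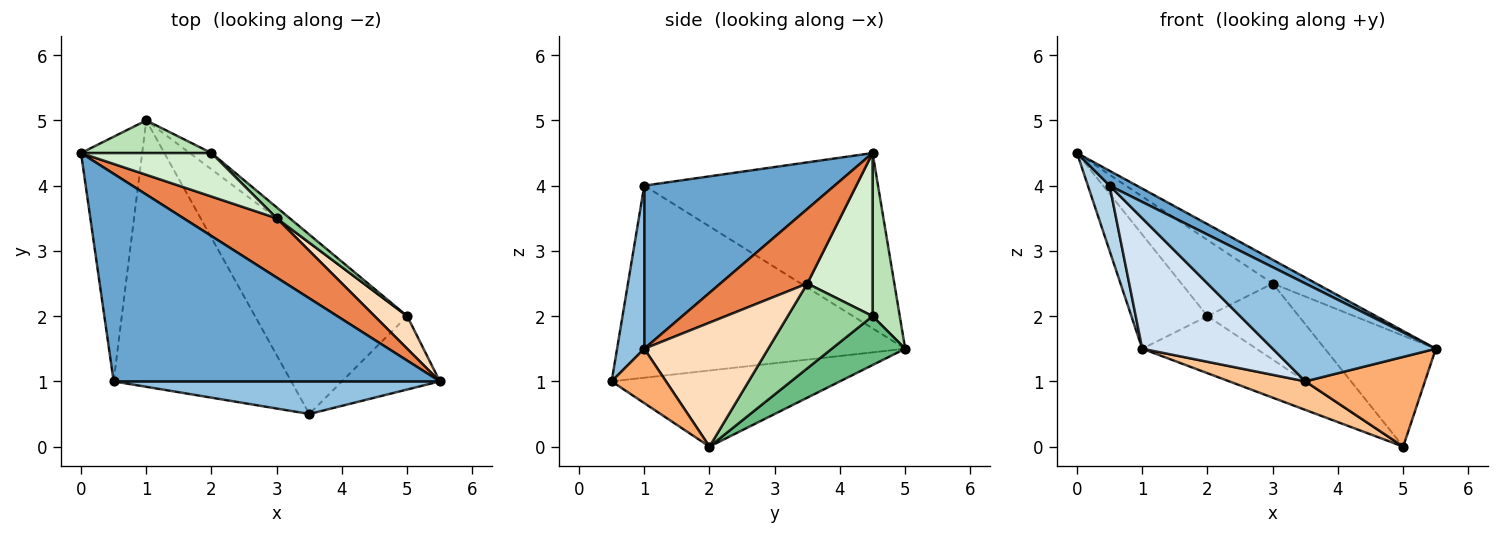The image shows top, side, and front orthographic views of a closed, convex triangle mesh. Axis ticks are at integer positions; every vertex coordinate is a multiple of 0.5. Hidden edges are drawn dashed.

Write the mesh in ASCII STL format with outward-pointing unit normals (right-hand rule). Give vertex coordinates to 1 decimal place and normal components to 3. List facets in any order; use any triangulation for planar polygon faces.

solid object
 facet normal 0.446 -0.064 0.893
  outer loop
   vertex 0.5 1.0 4.0
   vertex 5.5 1.0 1.5
   vertex 0.0 4.5 4.5
  endloop
 endfacet
 facet normal 0.156 -0.937 0.312
  outer loop
   vertex 0.5 1.0 4.0
   vertex 3.5 0.5 1.0
   vertex 5.5 1.0 1.5
  endloop
 endfacet
 facet normal -0.941 -0.087 -0.328
  outer loop
   vertex 0.5 1.0 4.0
   vertex 0.0 4.5 4.5
   vertex 1.0 5.0 1.5
  endloop
 endfacet
 facet normal -0.697 -0.316 -0.644
  outer loop
   vertex 0.5 1.0 4.0
   vertex 1.0 5.0 1.5
   vertex 3.5 0.5 1.0
  endloop
 endfacet
 facet normal 0.596 0.298 0.745
  outer loop
   vertex 3.0 3.5 2.5
   vertex 0.0 4.5 4.5
   vertex 5.5 1.0 1.5
  endloop
 endfacet
 facet normal 0.332 -0.730 -0.597
  outer loop
   vertex 5.0 2.0 0.0
   vertex 5.5 1.0 1.5
   vertex 3.5 0.5 1.0
  endloop
 endfacet
 facet normal -0.442 -0.147 -0.885
  outer loop
   vertex 5.0 2.0 0.0
   vertex 3.5 0.5 1.0
   vertex 1.0 5.0 1.5
  endloop
 endfacet
 facet normal 0.731 0.654 0.192
  outer loop
   vertex 5.0 2.0 0.0
   vertex 3.0 3.5 2.5
   vertex 5.5 1.0 1.5
  endloop
 endfacet
 facet normal 0.526 0.818 -0.234
  outer loop
   vertex 2.0 4.5 2.0
   vertex 5.0 2.0 0.0
   vertex 1.0 5.0 1.5
  endloop
 endfacet
 facet normal 0.677 0.729 0.104
  outer loop
   vertex 2.0 4.5 2.0
   vertex 3.0 3.5 2.5
   vertex 5.0 2.0 0.0
  endloop
 endfacet
 facet normal 0.325 0.909 0.260
  outer loop
   vertex 2.0 4.5 2.0
   vertex 1.0 5.0 1.5
   vertex 0.0 4.5 4.5
  endloop
 endfacet
 facet normal 0.527 0.738 0.422
  outer loop
   vertex 2.0 4.5 2.0
   vertex 0.0 4.5 4.5
   vertex 3.0 3.5 2.5
  endloop
 endfacet
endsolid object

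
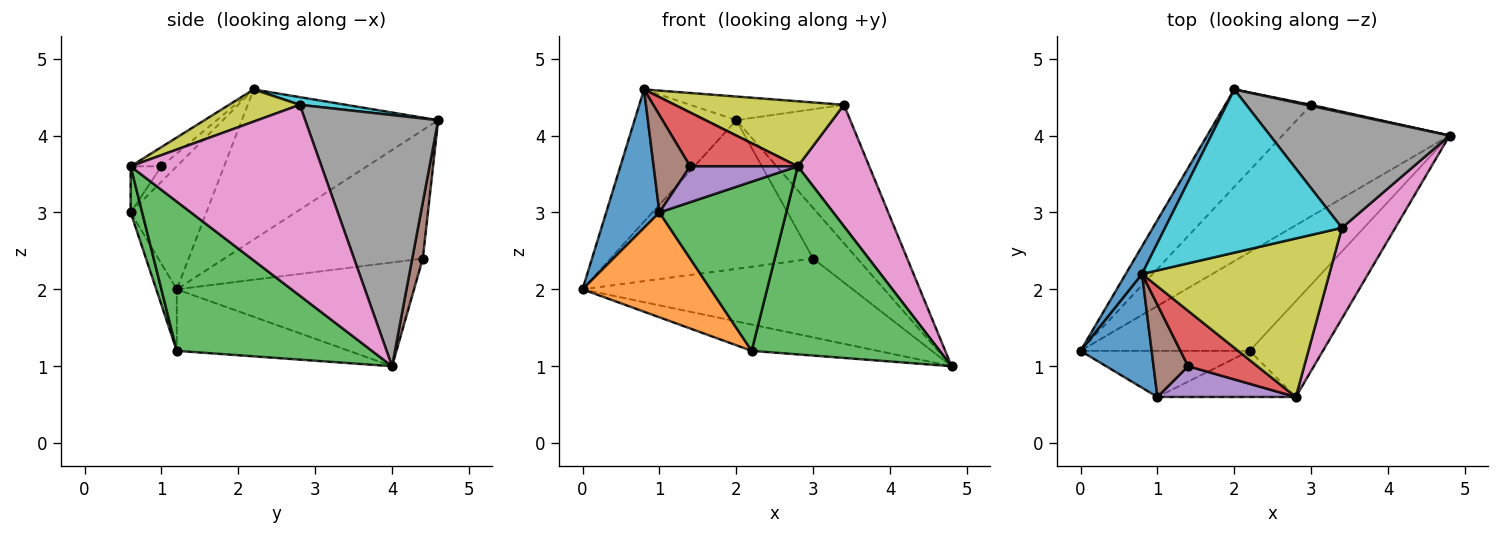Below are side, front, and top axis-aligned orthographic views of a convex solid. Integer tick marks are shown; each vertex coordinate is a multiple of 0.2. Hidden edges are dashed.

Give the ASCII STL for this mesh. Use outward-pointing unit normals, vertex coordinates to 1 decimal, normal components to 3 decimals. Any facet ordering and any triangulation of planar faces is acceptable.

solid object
 facet normal -0.884 0.458 0.096
  outer loop
   vertex 0.8 2.2 4.6
   vertex 2.0 4.6 4.2
   vertex 0.0 1.2 2.0
  endloop
 endfacet
 facet normal -0.332 0.243 -0.912
  outer loop
   vertex 2.2 1.2 1.2
   vertex 0.0 1.2 2.0
   vertex 4.8 4.0 1.0
  endloop
 endfacet
 facet normal 0.679 -0.654 -0.333
  outer loop
   vertex 2.2 1.2 1.2
   vertex 4.8 4.0 1.0
   vertex 2.8 0.6 3.6
  endloop
 endfacet
 facet normal -0.452 0.515 -0.728
  outer loop
   vertex 3.0 4.4 2.4
   vertex 4.8 4.0 1.0
   vertex 0.0 1.2 2.0
  endloop
 endfacet
 facet normal -0.634 0.647 -0.424
  outer loop
   vertex 3.0 4.4 2.4
   vertex 0.0 1.2 2.0
   vertex 2.0 4.6 4.2
  endloop
 endfacet
 facet normal 0.233 0.972 0.021
  outer loop
   vertex 3.0 4.4 2.4
   vertex 2.0 4.6 4.2
   vertex 4.8 4.0 1.0
  endloop
 endfacet
 facet normal 0.906 -0.339 0.253
  outer loop
   vertex 3.4 2.8 4.4
   vertex 2.8 0.6 3.6
   vertex 4.8 4.0 1.0
  endloop
 endfacet
 facet normal 0.667 0.572 0.477
  outer loop
   vertex 3.4 2.8 4.4
   vertex 4.8 4.0 1.0
   vertex 2.0 4.6 4.2
  endloop
 endfacet
 facet normal 0.157 -0.375 0.914
  outer loop
   vertex 3.4 2.8 4.4
   vertex 0.8 2.2 4.6
   vertex 2.8 0.6 3.6
  endloop
 endfacet
 facet normal 0.043 0.143 0.989
  outer loop
   vertex 3.4 2.8 4.4
   vertex 2.0 4.6 4.2
   vertex 0.8 2.2 4.6
  endloop
 endfacet
 facet normal -0.740 -0.520 0.428
  outer loop
   vertex 1.0 0.6 3.0
   vertex 0.8 2.2 4.6
   vertex 0.0 1.2 2.0
  endloop
 endfacet
 facet normal -0.145 -0.906 -0.398
  outer loop
   vertex 1.0 0.6 3.0
   vertex 0.0 1.2 2.0
   vertex 2.2 1.2 1.2
  endloop
 endfacet
 facet normal 0.087 -0.961 -0.262
  outer loop
   vertex 1.0 0.6 3.0
   vertex 2.2 1.2 1.2
   vertex 2.8 0.6 3.6
  endloop
 endfacet
 facet normal -0.195 -0.684 0.703
  outer loop
   vertex 1.4 1.0 3.6
   vertex 2.8 0.6 3.6
   vertex 0.8 2.2 4.6
  endloop
 endfacet
 facet normal -0.212 -0.742 0.636
  outer loop
   vertex 1.4 1.0 3.6
   vertex 1.0 0.6 3.0
   vertex 2.8 0.6 3.6
  endloop
 endfacet
 facet normal -0.292 -0.694 0.658
  outer loop
   vertex 1.4 1.0 3.6
   vertex 0.8 2.2 4.6
   vertex 1.0 0.6 3.0
  endloop
 endfacet
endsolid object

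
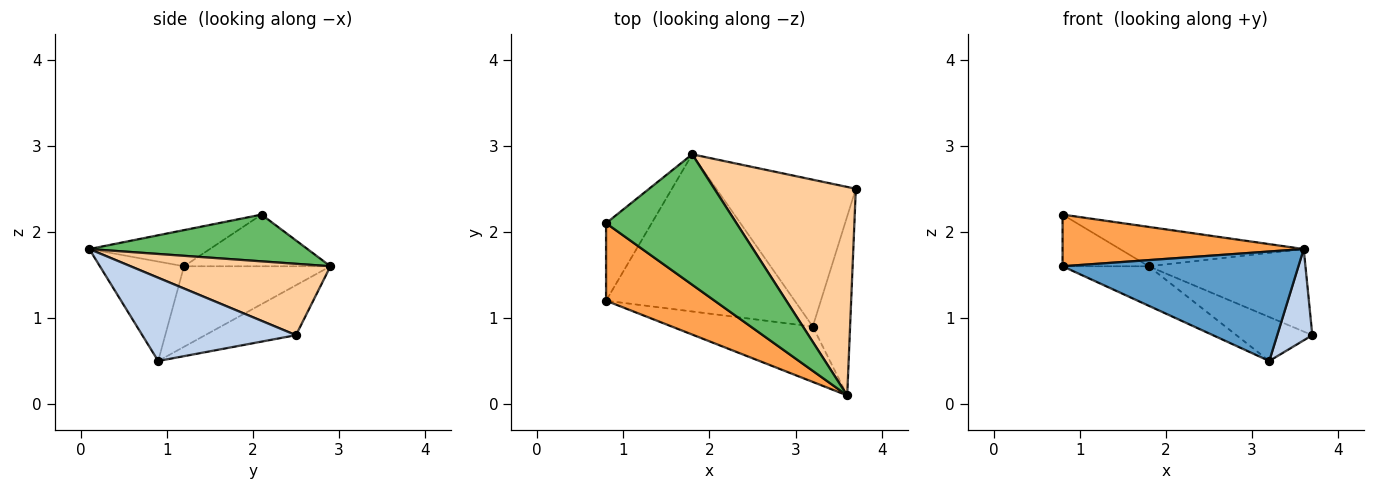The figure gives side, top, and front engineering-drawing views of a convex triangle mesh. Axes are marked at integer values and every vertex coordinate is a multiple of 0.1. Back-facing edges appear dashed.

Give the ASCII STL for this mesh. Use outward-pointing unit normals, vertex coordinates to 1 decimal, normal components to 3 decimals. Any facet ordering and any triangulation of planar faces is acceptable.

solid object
 facet normal -0.303 -0.850 -0.430
  outer loop
   vertex 3.2 0.9 0.5
   vertex 3.6 0.1 1.8
   vertex 0.8 1.2 1.6
  endloop
 endfacet
 facet normal 0.893 -0.204 -0.400
  outer loop
   vertex 3.2 0.9 0.5
   vertex 3.7 2.5 0.8
   vertex 3.6 0.1 1.8
  endloop
 endfacet
 facet normal -0.267 -0.535 0.802
  outer loop
   vertex 0.8 2.1 2.2
   vertex 0.8 1.2 1.6
   vertex 3.6 0.1 1.8
  endloop
 endfacet
 facet normal 0.425 0.333 0.842
  outer loop
   vertex 1.8 2.9 1.6
   vertex 3.6 0.1 1.8
   vertex 3.7 2.5 0.8
  endloop
 endfacet
 facet normal 0.325 0.273 0.905
  outer loop
   vertex 1.8 2.9 1.6
   vertex 0.8 2.1 2.2
   vertex 3.6 0.1 1.8
  endloop
 endfacet
 facet normal -0.686 0.404 -0.605
  outer loop
   vertex 1.8 2.9 1.6
   vertex 0.8 1.2 1.6
   vertex 0.8 2.1 2.2
  endloop
 endfacet
 facet normal -0.383 0.225 -0.896
  outer loop
   vertex 1.8 2.9 1.6
   vertex 3.2 0.9 0.5
   vertex 0.8 1.2 1.6
  endloop
 endfacet
 facet normal -0.324 0.271 -0.906
  outer loop
   vertex 1.8 2.9 1.6
   vertex 3.7 2.5 0.8
   vertex 3.2 0.9 0.5
  endloop
 endfacet
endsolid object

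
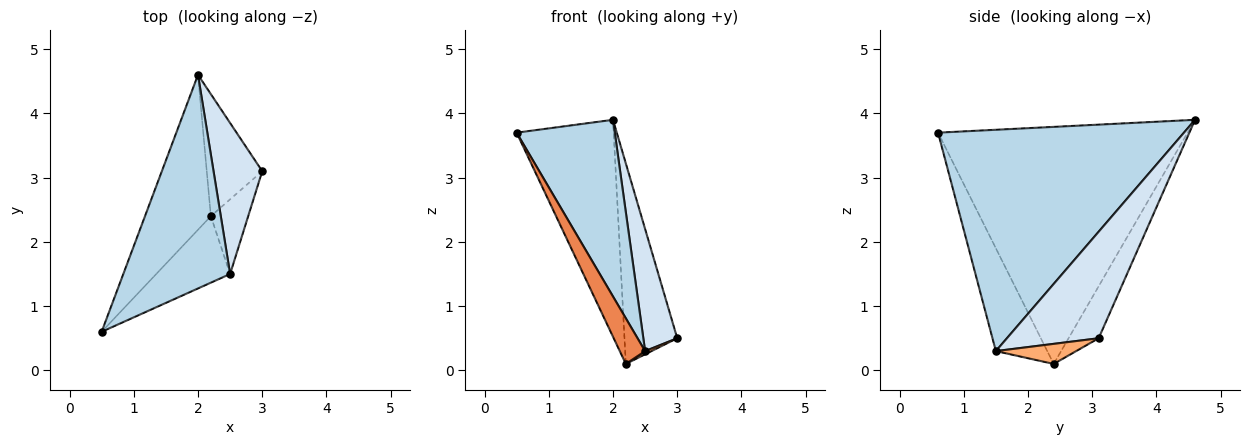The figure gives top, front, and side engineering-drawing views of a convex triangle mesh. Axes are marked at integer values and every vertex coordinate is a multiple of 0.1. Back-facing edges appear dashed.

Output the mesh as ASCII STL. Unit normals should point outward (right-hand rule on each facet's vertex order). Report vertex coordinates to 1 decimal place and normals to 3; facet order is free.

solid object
 facet normal -0.902 0.351 -0.251
  outer loop
   vertex 2.2 2.4 0.1
   vertex 0.5 0.6 3.7
   vertex 2.0 4.6 3.9
  endloop
 endfacet
 facet normal -0.438 0.768 -0.468
  outer loop
   vertex 2.2 2.4 0.1
   vertex 2.0 4.6 3.9
   vertex 3.0 3.1 0.5
  endloop
 endfacet
 facet normal 0.848 -0.338 0.409
  outer loop
   vertex 2.5 1.5 0.3
   vertex 2.0 4.6 3.9
   vertex 0.5 0.6 3.7
  endloop
 endfacet
 facet normal 0.862 -0.319 0.394
  outer loop
   vertex 2.5 1.5 0.3
   vertex 3.0 3.1 0.5
   vertex 2.0 4.6 3.9
  endloop
 endfacet
 facet normal -0.754 -0.372 -0.542
  outer loop
   vertex 2.5 1.5 0.3
   vertex 0.5 0.6 3.7
   vertex 2.2 2.4 0.1
  endloop
 endfacet
 facet normal 0.473 -0.038 -0.880
  outer loop
   vertex 2.5 1.5 0.3
   vertex 2.2 2.4 0.1
   vertex 3.0 3.1 0.5
  endloop
 endfacet
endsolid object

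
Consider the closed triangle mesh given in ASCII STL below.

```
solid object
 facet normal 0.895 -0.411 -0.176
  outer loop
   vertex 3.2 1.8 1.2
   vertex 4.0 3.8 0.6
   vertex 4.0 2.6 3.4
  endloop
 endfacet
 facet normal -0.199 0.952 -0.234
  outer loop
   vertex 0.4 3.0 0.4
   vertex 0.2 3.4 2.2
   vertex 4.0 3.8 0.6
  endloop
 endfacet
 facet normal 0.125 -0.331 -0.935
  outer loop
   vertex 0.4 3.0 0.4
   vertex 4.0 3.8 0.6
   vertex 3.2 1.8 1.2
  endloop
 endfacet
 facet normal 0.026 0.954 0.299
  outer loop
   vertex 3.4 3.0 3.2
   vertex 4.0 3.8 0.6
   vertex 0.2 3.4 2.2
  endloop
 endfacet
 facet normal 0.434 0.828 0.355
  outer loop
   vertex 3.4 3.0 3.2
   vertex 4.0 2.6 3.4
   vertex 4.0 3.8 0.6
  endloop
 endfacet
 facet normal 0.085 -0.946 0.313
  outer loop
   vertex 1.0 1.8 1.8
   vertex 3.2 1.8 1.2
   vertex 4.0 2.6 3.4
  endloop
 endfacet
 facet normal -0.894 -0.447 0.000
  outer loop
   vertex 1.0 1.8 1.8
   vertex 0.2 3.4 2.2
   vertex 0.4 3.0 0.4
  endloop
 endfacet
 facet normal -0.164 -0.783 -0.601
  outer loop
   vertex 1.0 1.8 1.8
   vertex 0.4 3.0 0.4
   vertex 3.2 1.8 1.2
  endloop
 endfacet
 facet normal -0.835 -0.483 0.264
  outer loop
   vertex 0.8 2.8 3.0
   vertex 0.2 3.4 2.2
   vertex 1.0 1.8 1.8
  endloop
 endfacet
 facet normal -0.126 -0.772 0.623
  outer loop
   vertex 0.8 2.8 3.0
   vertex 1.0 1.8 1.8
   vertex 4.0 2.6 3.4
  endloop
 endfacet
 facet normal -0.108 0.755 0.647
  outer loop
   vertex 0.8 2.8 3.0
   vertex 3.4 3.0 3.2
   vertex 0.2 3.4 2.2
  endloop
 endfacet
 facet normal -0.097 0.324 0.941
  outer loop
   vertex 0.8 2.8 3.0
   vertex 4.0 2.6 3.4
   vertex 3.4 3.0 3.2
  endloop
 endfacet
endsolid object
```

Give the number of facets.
12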